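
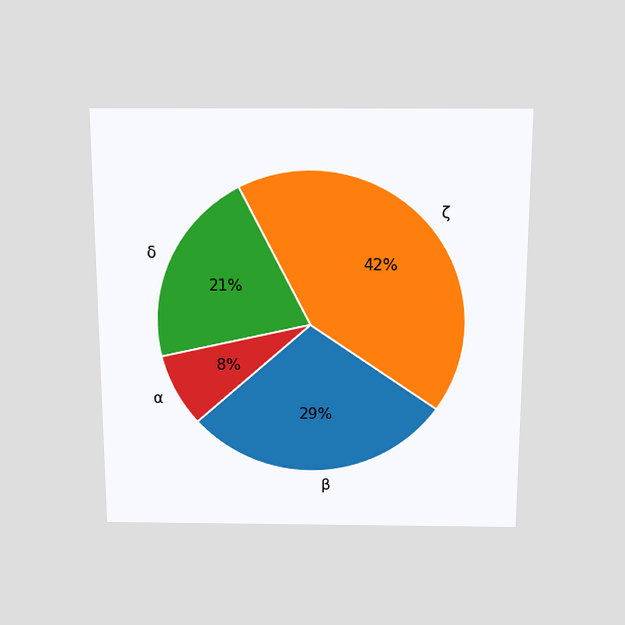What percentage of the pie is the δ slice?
21%

The chart is viewed slightly from above. The δ slice takes up 21% of the pie.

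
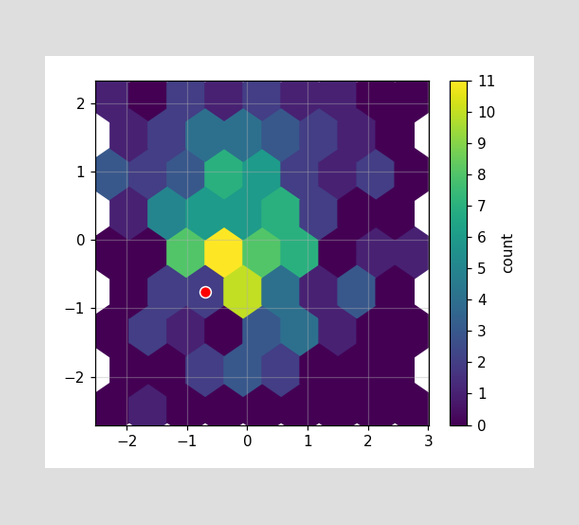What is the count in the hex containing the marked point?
The marked hex reads 2 on the colorbar.

2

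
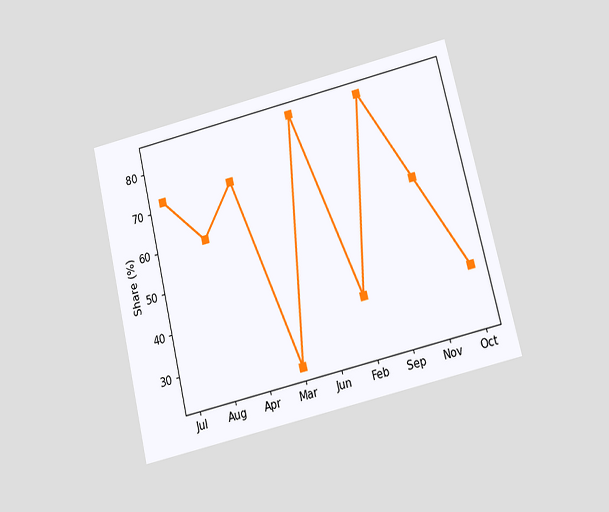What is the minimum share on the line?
24%

The chart is tilted about 14° counter-clockwise and viewed at a slight angle. The lowest point is at Mar, and reading across to the y-axis gives 24%.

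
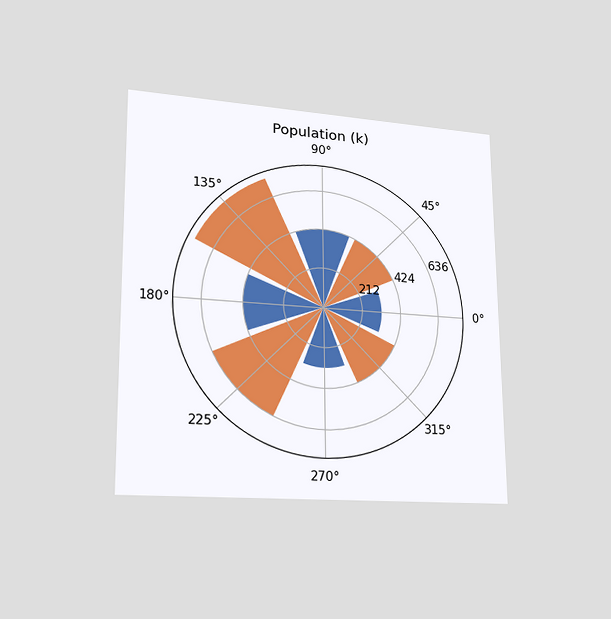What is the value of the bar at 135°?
The chart is viewed slightly from the left. The bar at 135° reaches 742k on the radial axis.

742k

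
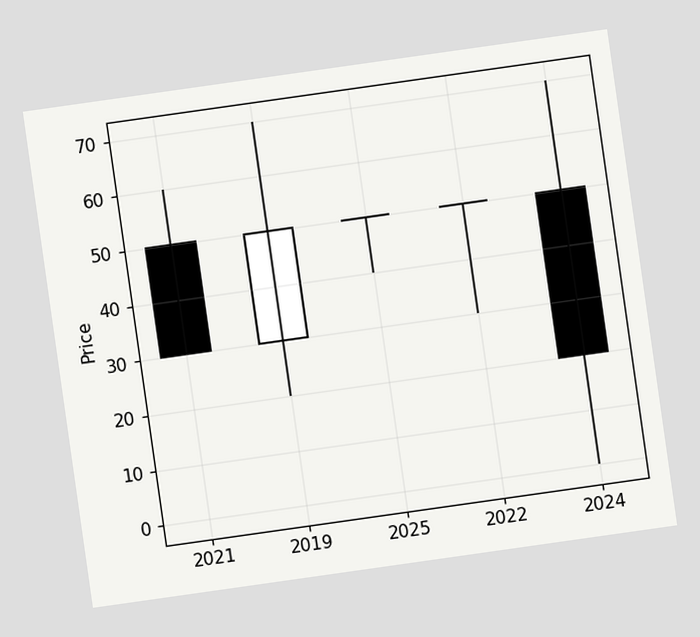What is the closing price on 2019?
50

The chart is tilted about 8° counter-clockwise. The 2019 candle closes at 50.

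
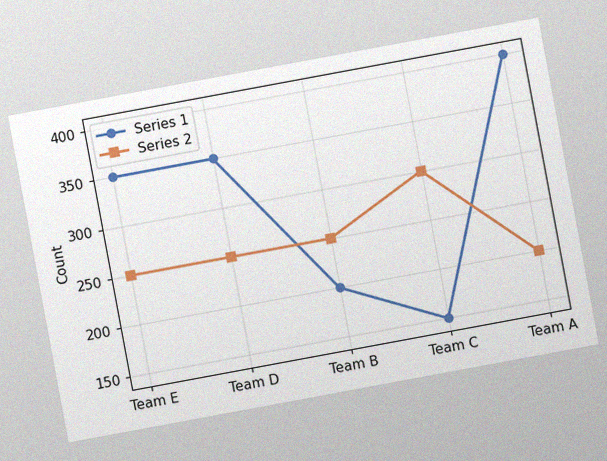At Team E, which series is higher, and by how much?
The chart is tilted about 11° counter-clockwise, with some photo noise. At Team E, Series 1 sits above the other line by 100.

Series 1, by 100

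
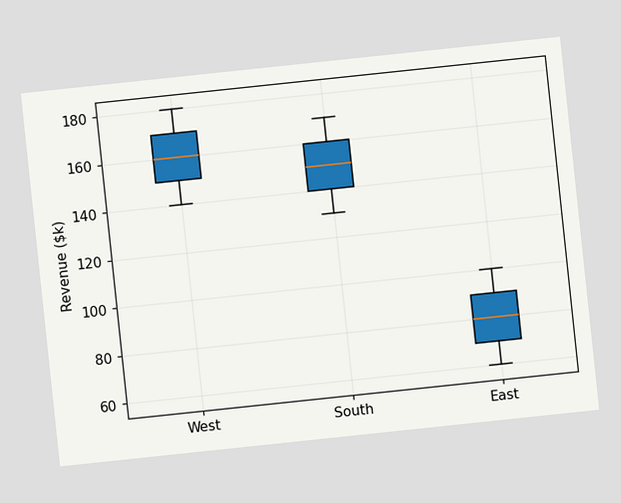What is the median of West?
$160k

The chart is tilted about 6° counter-clockwise. The median line in the West box sits at $160k.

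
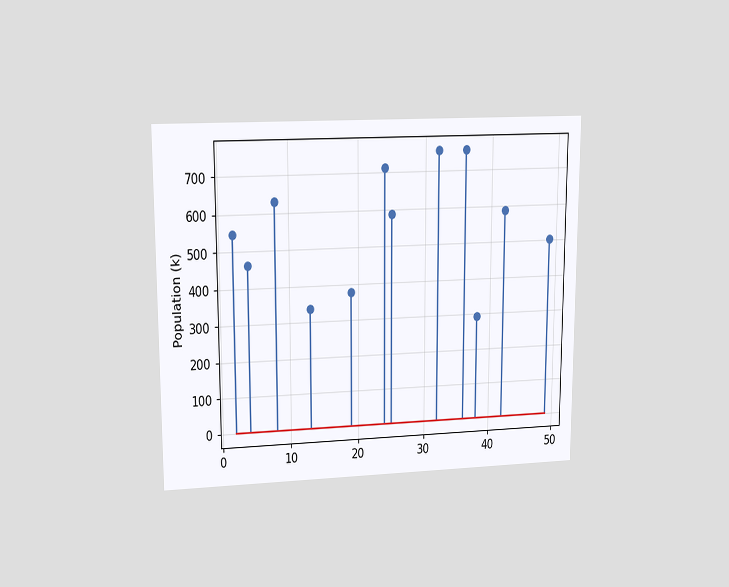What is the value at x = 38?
The chart is viewed at a slight angle. The stem at x=38 reaches 294k.

294k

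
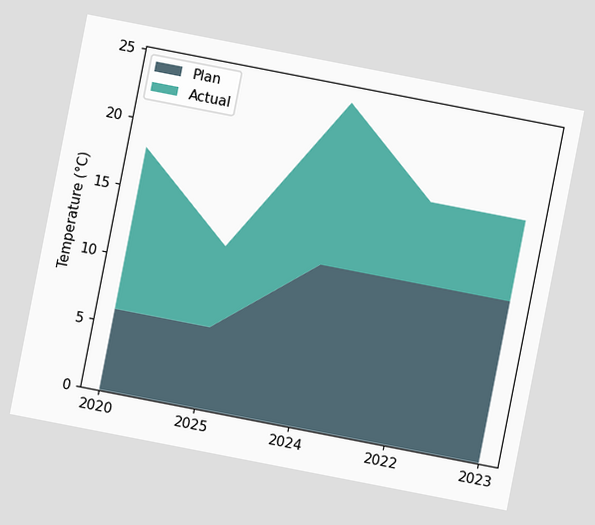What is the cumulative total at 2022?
18°C

The chart is tilted about 11° clockwise. The stacked total at 2022 reaches 18°C.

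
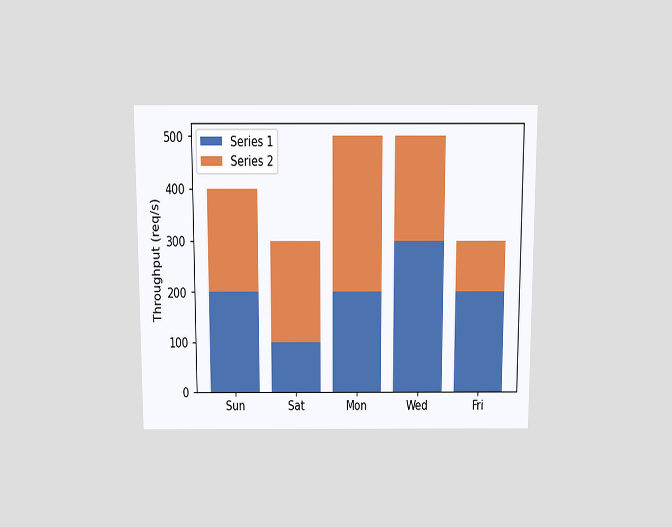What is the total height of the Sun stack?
The chart is viewed slightly from above. The Sun stack's top reaches 400req/s on the y-axis.

400req/s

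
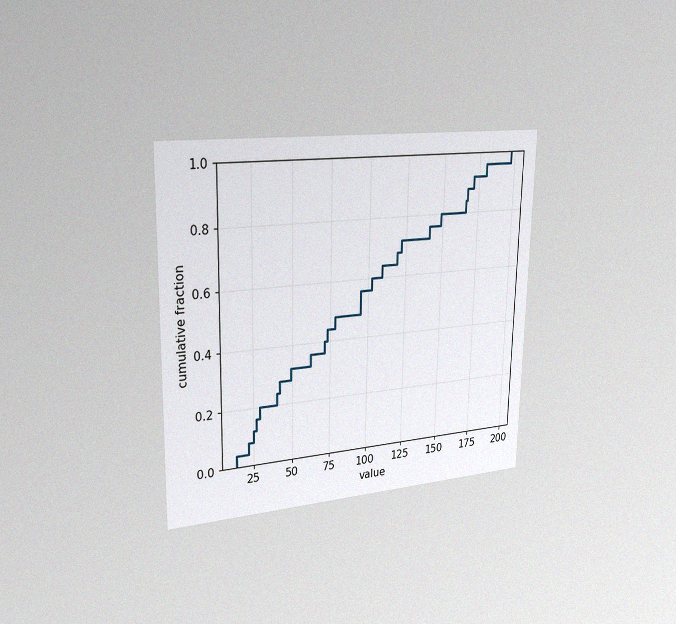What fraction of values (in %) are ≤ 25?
The chart is viewed slightly from the left, with some photo noise. At x=25 the ECDF step is at 12%.

12%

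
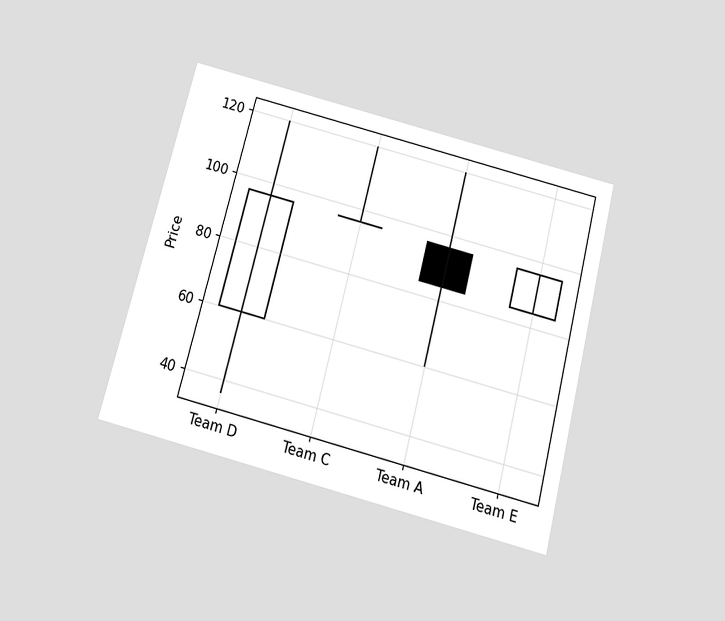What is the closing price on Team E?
The chart is tilted about 14° clockwise and viewed slightly from below. The Team E candle closes at 96.

96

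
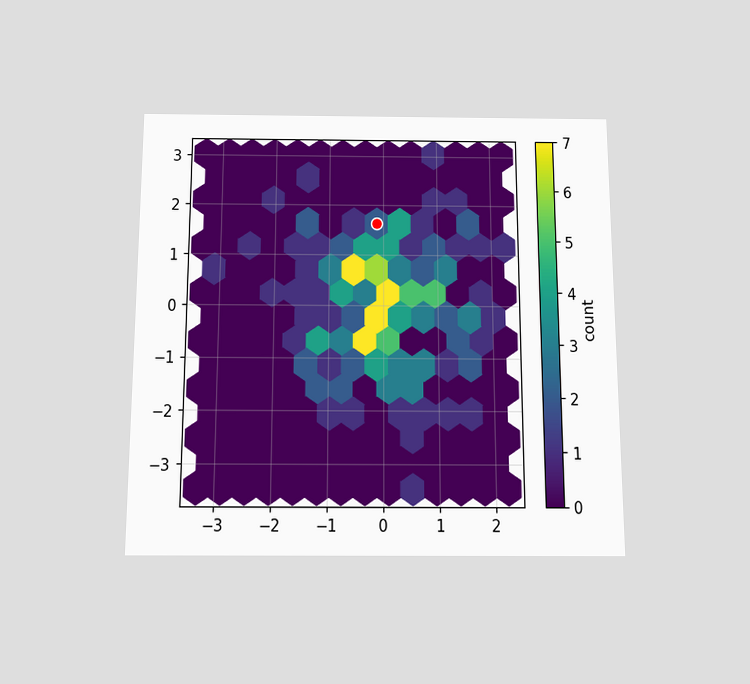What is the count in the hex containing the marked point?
The chart is viewed slightly from below. The marked hex reads 2 on the colorbar.

2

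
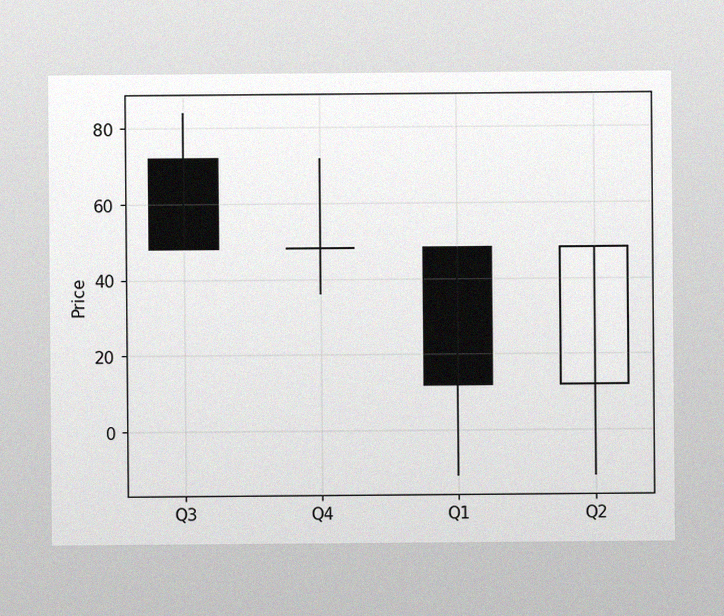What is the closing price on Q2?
The image has some photo noise and uneven lighting. The Q2 candle closes at 48.

48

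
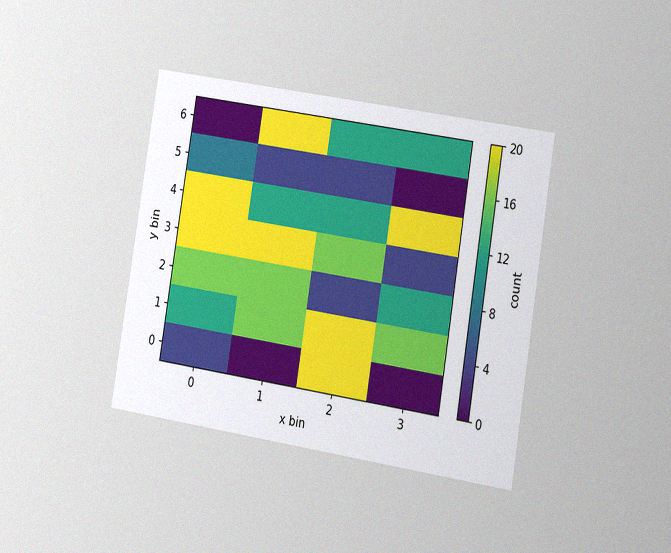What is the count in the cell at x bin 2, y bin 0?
20

The chart is tilted about 9° clockwise and viewed slightly from the right, with some photo noise. Matching the cell (2, 0) against the colorbar gives 20.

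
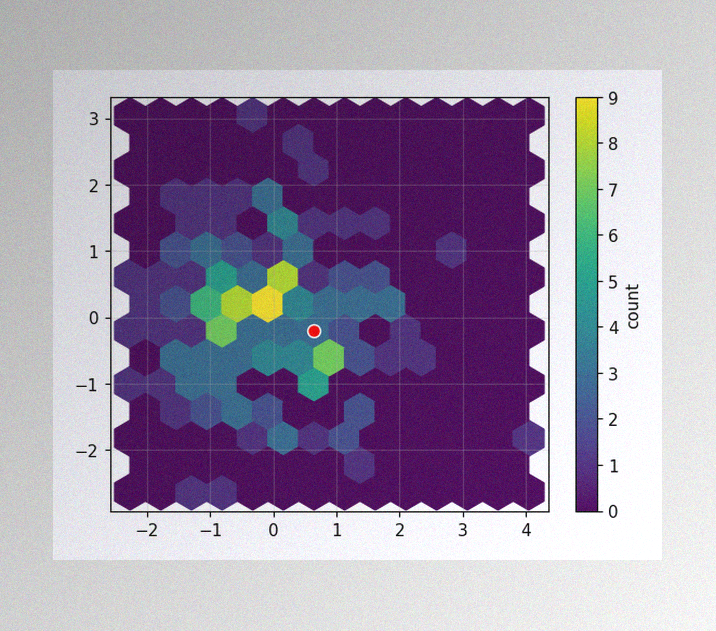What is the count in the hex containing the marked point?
3

The image has some photo noise and uneven lighting. The marked hex reads 3 on the colorbar.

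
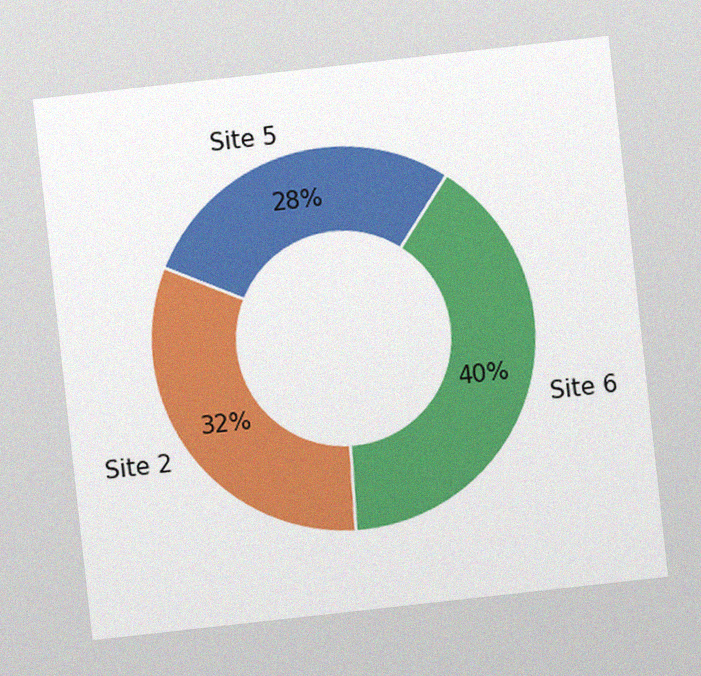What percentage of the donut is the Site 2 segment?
32%

The chart is tilted about 6° counter-clockwise, with some photo noise. The Site 2 segment takes up 32% of the ring.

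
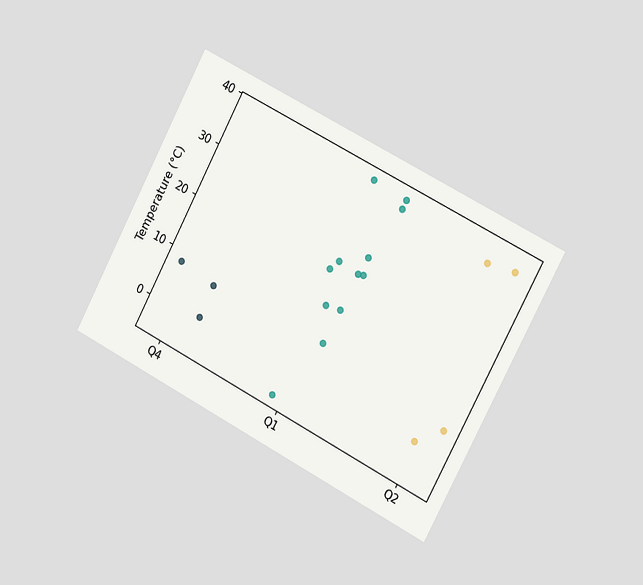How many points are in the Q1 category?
The chart is tilted about 28° clockwise and viewed slightly from the right. Counting the markers in the Q1 column gives 12.

12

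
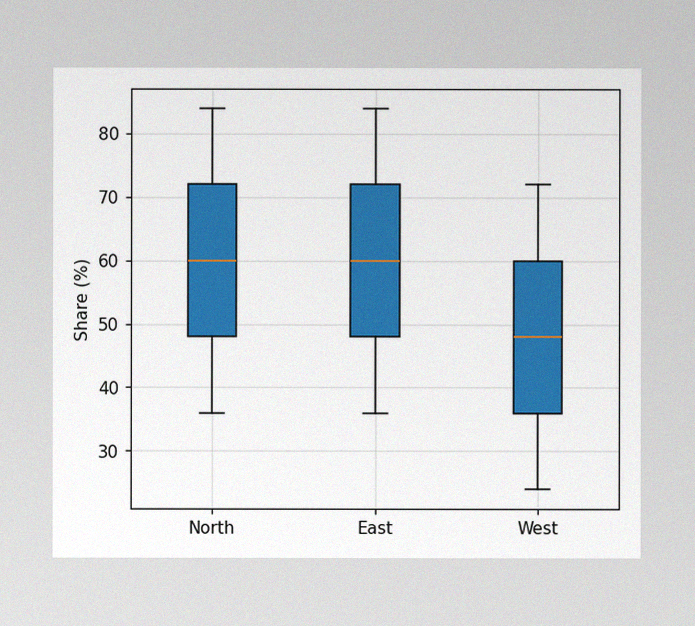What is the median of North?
60%

The image has some photo noise and uneven lighting. The median line in the North box sits at 60%.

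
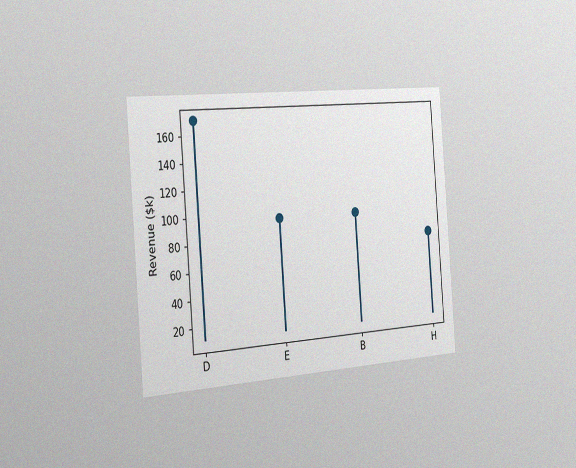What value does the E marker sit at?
The chart is tilted about 4° counter-clockwise and viewed slightly from the left, with some photo noise. The E marker sits at $95k.

$95k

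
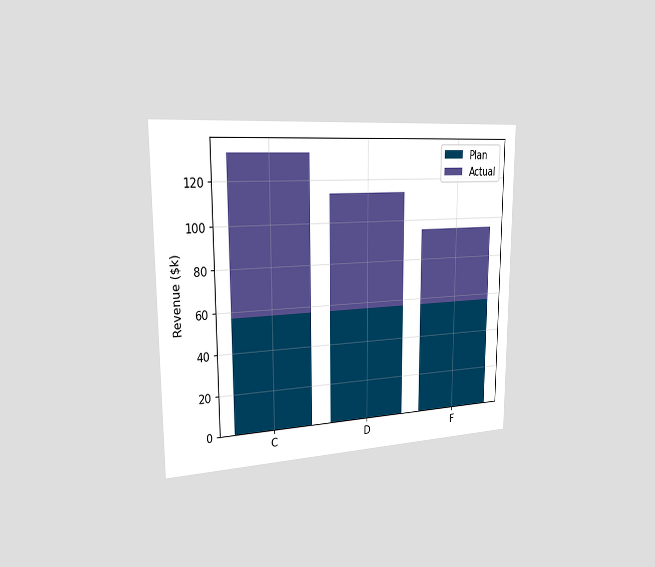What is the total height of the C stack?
The chart is viewed slightly from the left. The C stack's top reaches $133k on the y-axis.

$133k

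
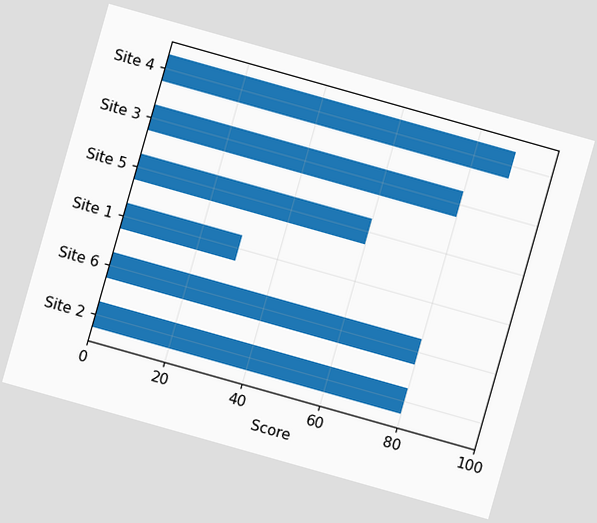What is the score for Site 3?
80

The chart is tilted about 16° clockwise. Reading along the chart's x-axis, the Site 3 bar reaches 80.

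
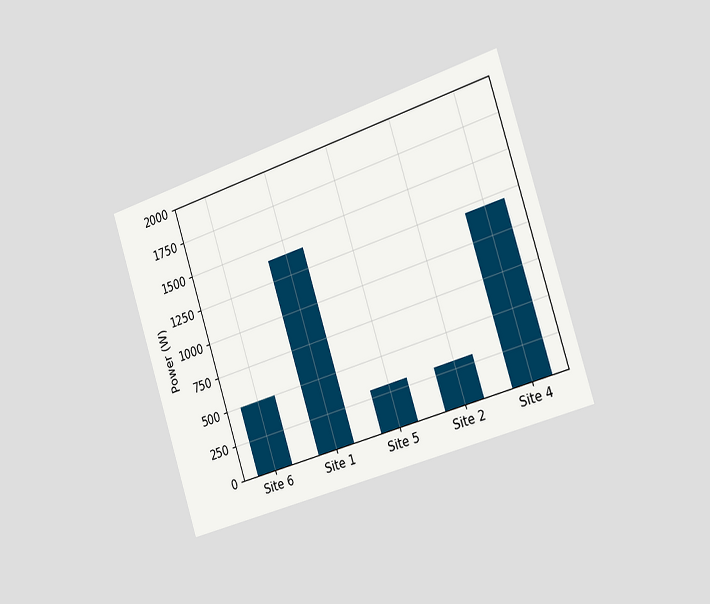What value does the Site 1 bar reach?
The chart is tilted about 18° counter-clockwise and viewed slightly from the right. Reading along the chart's y-axis, the Site 1 bar reaches 1400W.

1400W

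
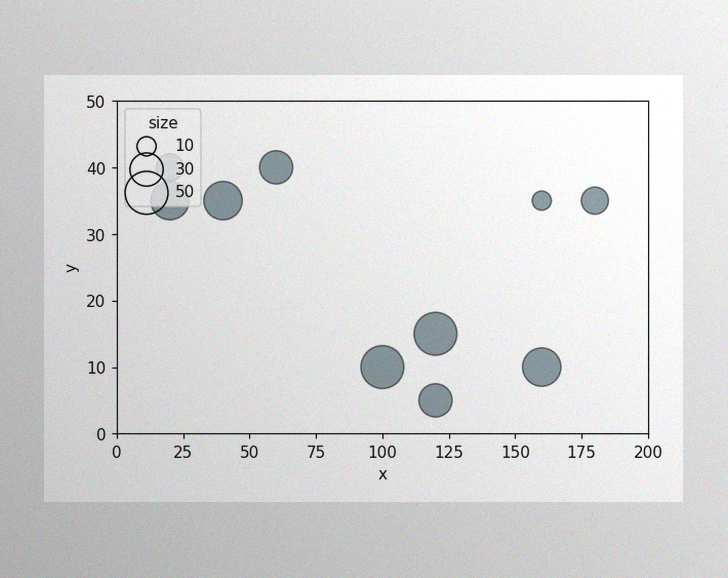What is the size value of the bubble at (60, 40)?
The image has some photo noise and uneven lighting. Matching the bubble at (60, 40) against the size legend gives 30.

30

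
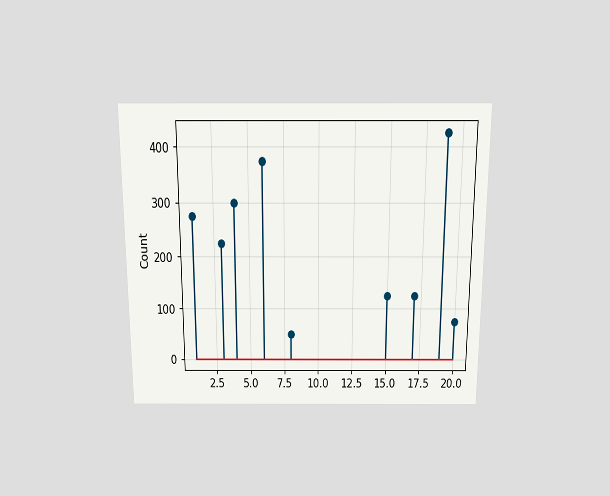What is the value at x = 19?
425

The chart is viewed slightly from above. The stem at x=19 reaches 425.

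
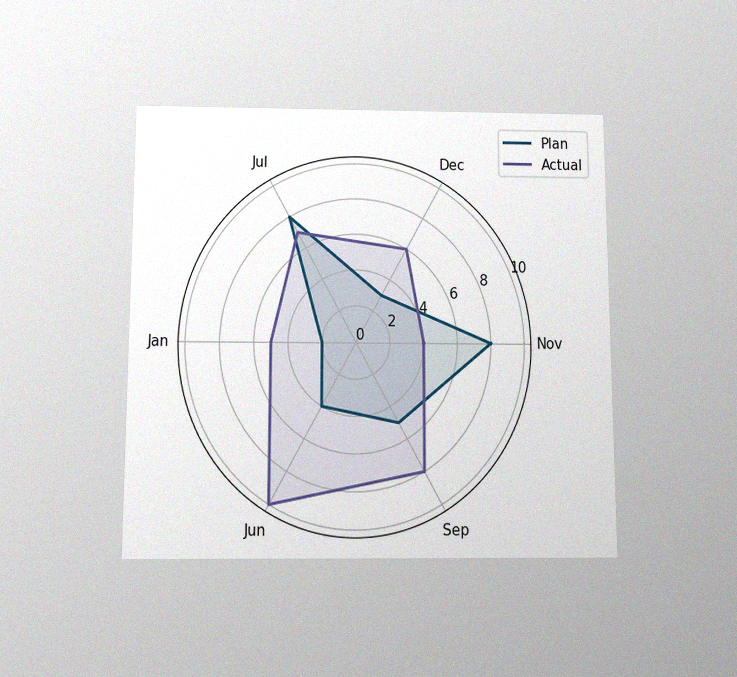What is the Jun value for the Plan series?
The chart is viewed slightly from below, with some photo noise. On the Jun axis, Plan reaches 4.

4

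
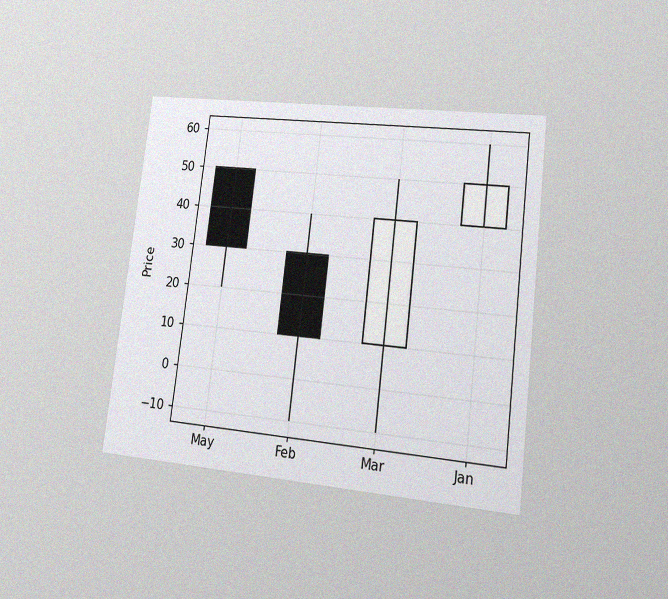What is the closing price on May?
30

The chart is tilted about 7° clockwise and viewed at a slight angle, with some photo noise. The May candle closes at 30.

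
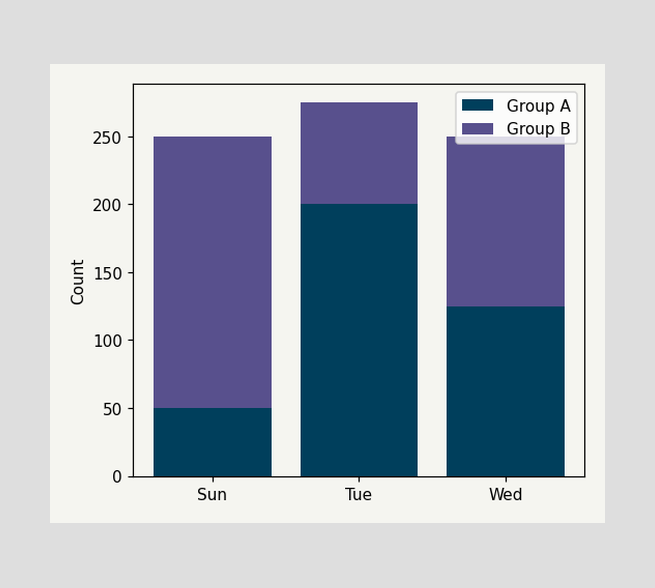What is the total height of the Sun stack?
250

The Sun stack's top reaches 250 on the y-axis.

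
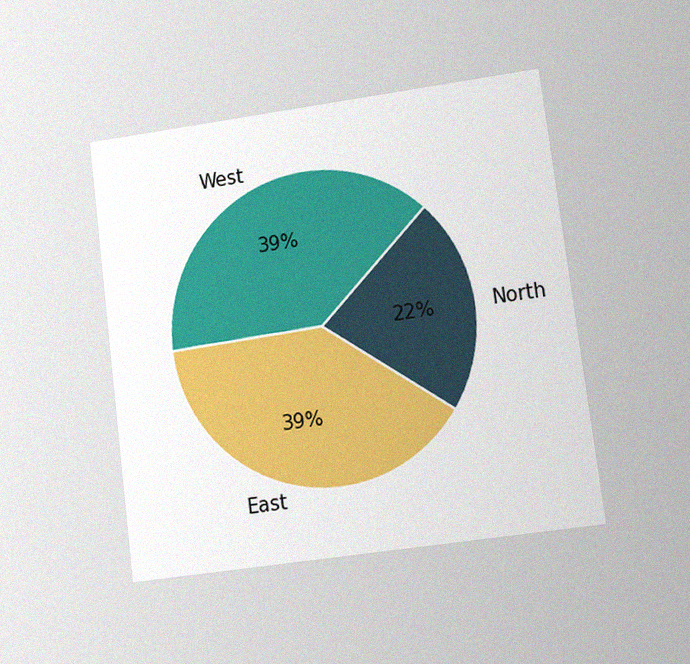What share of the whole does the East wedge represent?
39%

The chart is tilted about 7° counter-clockwise and viewed at a slight angle, with some photo noise. The East slice takes up 39% of the pie.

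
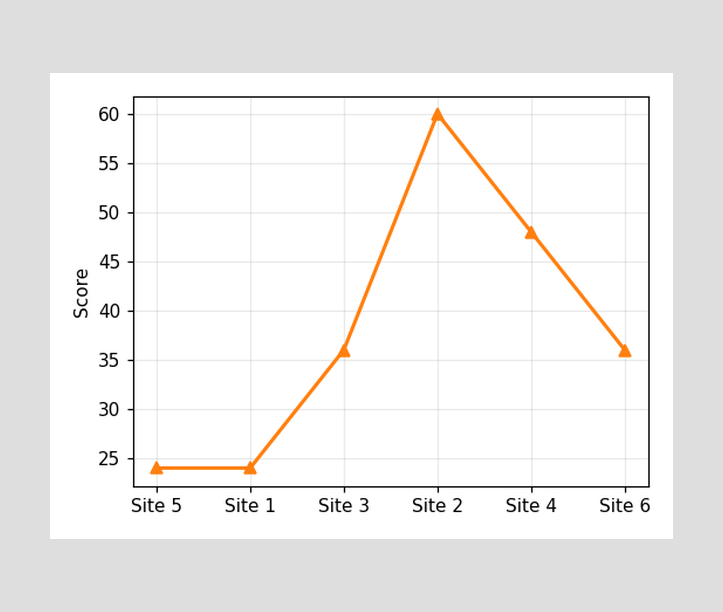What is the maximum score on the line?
The highest point is at Site 2, and reading across to the y-axis gives 60.

60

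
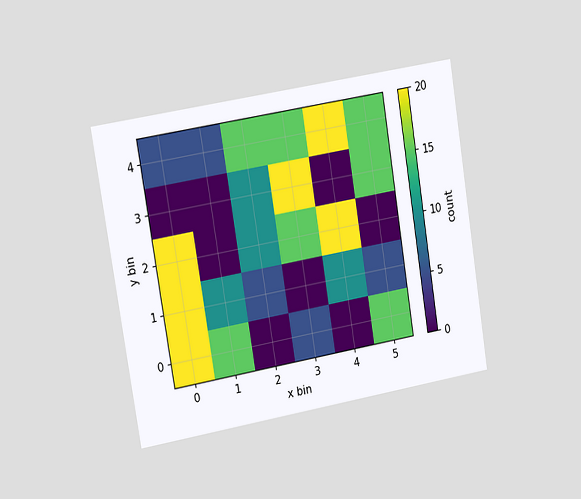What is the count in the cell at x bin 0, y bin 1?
20

The chart is tilted about 9° counter-clockwise and viewed slightly from the left. Matching the cell (0, 1) against the colorbar gives 20.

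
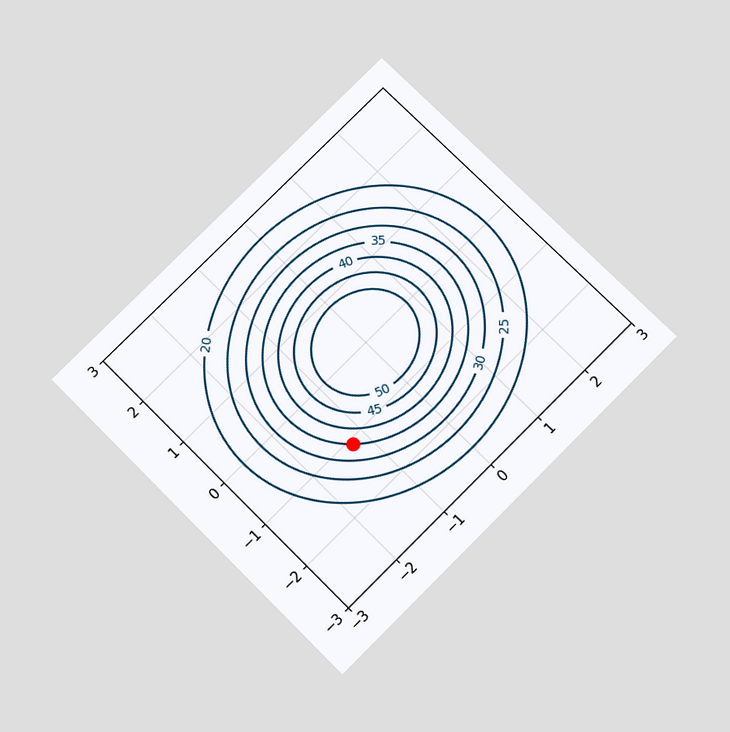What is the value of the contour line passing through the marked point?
The chart is tilted about 45° counter-clockwise and viewed slightly from below. The marked point sits on the contour labelled 35.

35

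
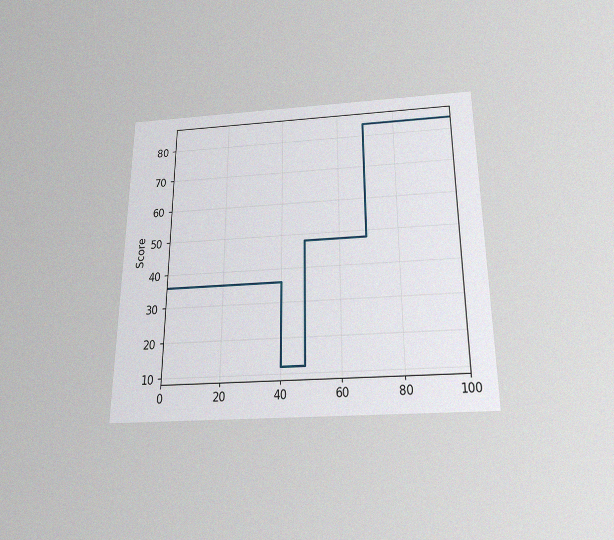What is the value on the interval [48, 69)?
The chart is viewed slightly from below, with some photo noise. On [48, 69) the step sits at 48.

48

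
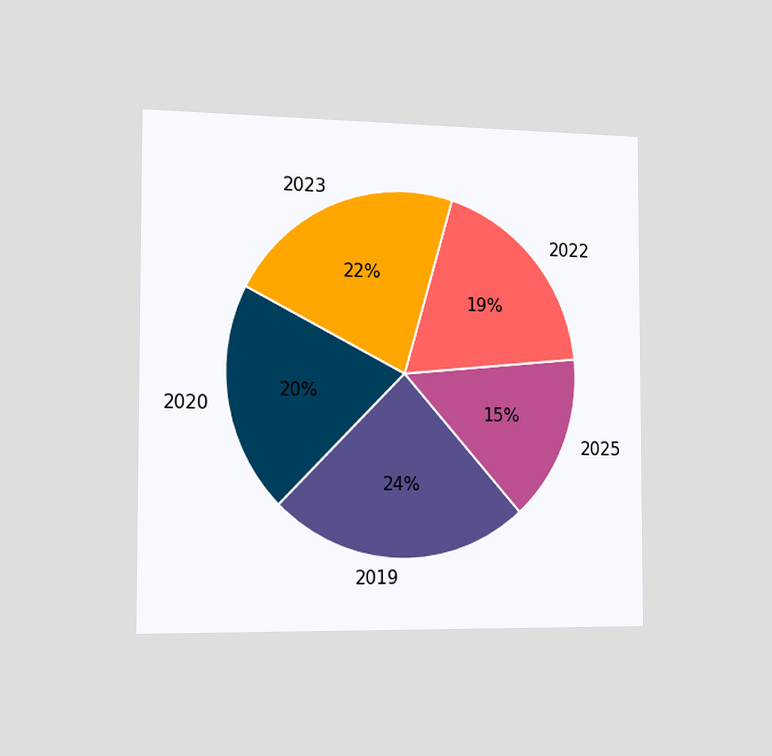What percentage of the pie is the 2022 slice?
19%

The chart is viewed slightly from the left. The 2022 slice takes up 19% of the pie.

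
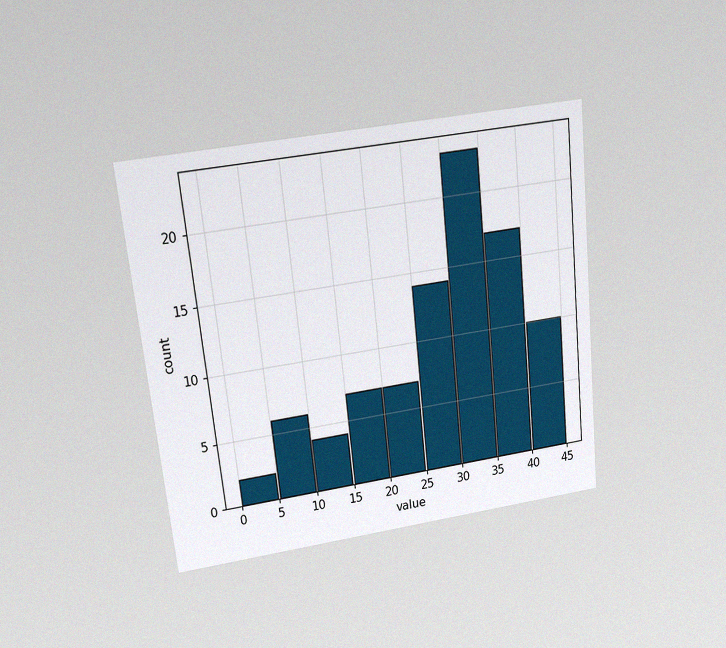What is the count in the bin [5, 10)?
The chart is tilted about 6° counter-clockwise and viewed slightly from above, with some photo noise. The [5, 10) bin has height 6.

6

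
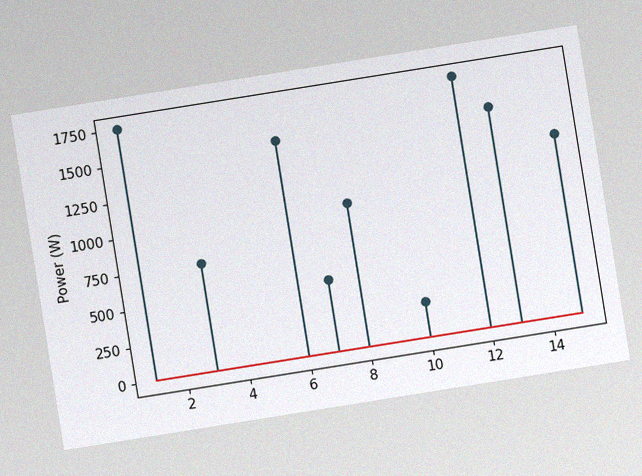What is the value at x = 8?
1000W

The chart is tilted about 9° counter-clockwise, with some photo noise. The stem at x=8 reaches 1000W.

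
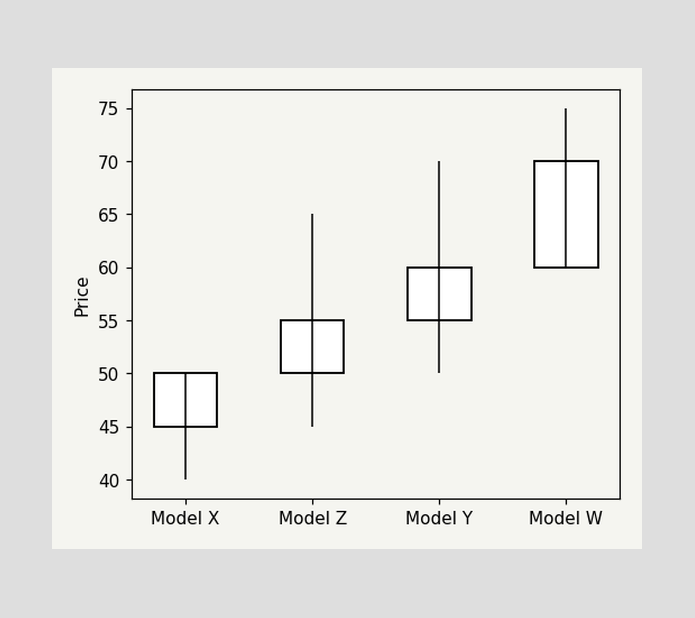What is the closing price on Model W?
The Model W candle closes at 70.

70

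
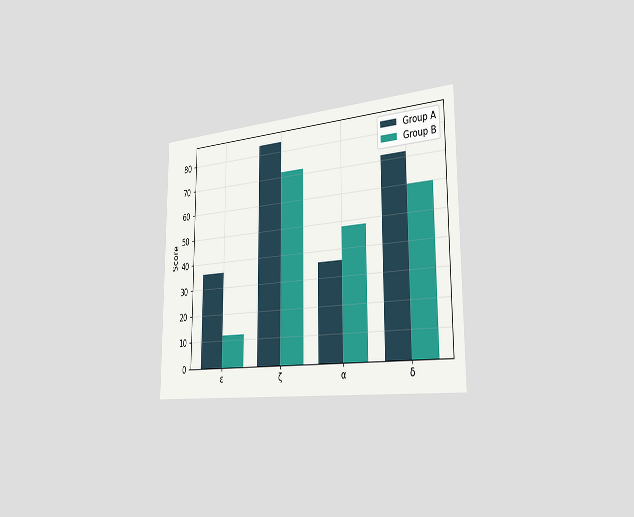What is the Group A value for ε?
36

The chart is viewed slightly from the right. The Group A bar at ε reaches 36 on the y-axis.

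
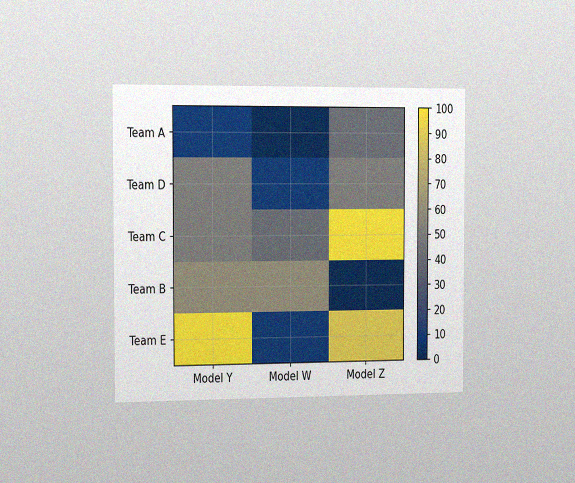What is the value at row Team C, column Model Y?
50

The chart is viewed slightly from the left, with some photo noise. Matching cell (Team C, Model Y) against the colorbar gives 50.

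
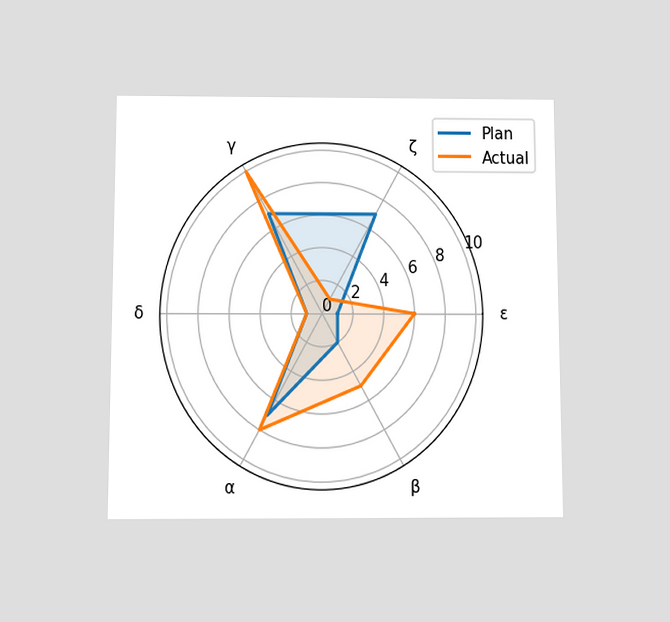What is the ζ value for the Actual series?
1

The chart is viewed slightly from below. On the ζ axis, Actual reaches 1.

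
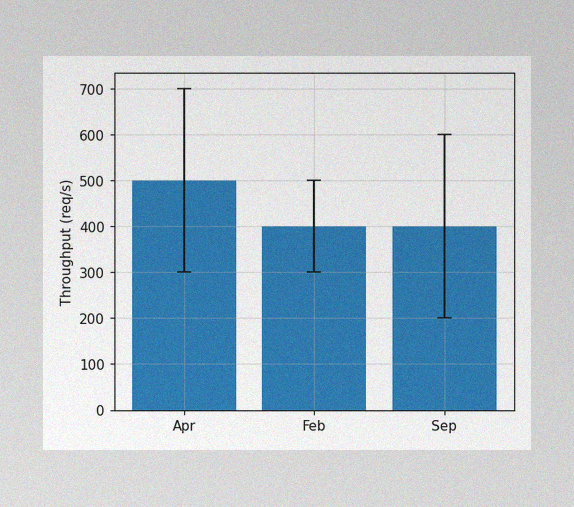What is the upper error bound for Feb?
500req/s

The image has some photo noise and uneven lighting. The Feb bar's upper whisker reaches 500req/s.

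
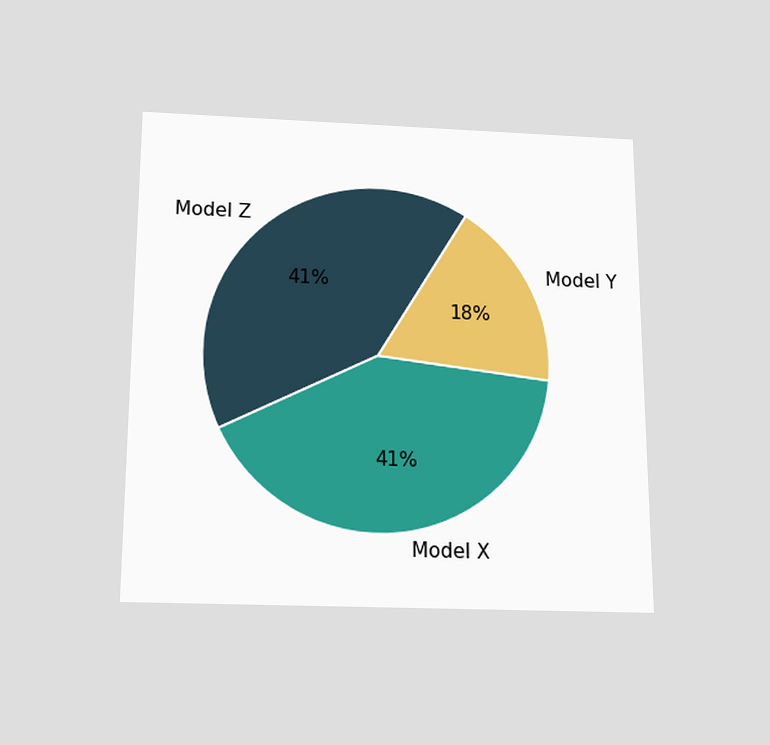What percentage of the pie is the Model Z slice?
The chart is viewed slightly from below. The Model Z slice takes up 41% of the pie.

41%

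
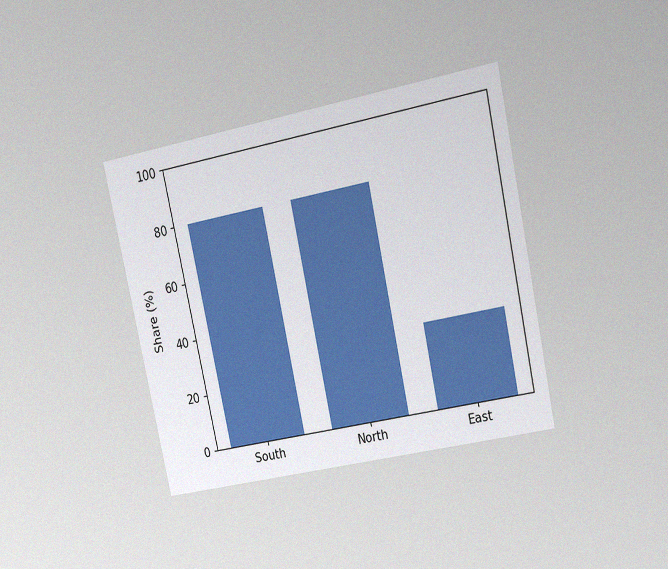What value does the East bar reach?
30%

The chart is tilted about 12° counter-clockwise and viewed at a slight angle, with some photo noise. Reading along the chart's y-axis, the East bar reaches 30%.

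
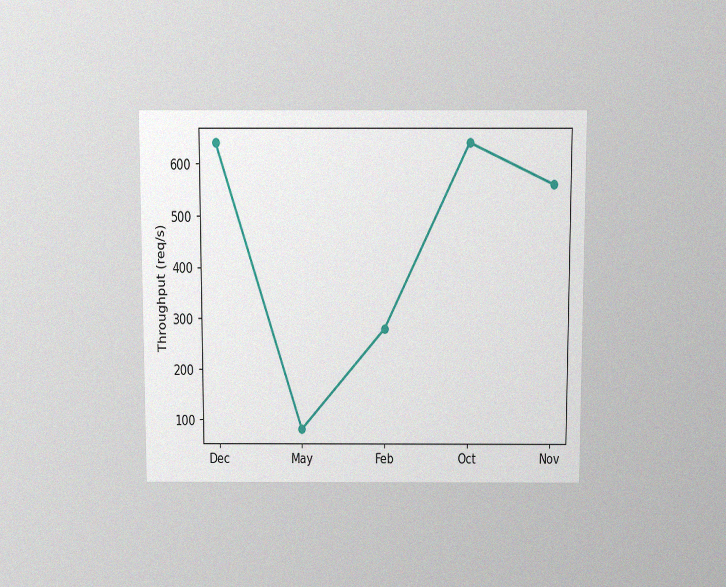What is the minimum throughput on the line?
The chart is viewed slightly from above, with some photo noise. The lowest point is at May, and reading across to the y-axis gives 80req/s.

80req/s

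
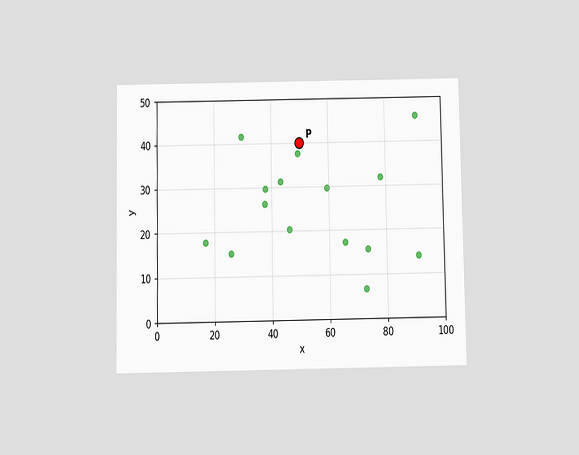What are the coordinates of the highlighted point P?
(50, 40)

The chart is viewed slightly from below. Following the gridlines from P to each axis, P sits at (50, 40).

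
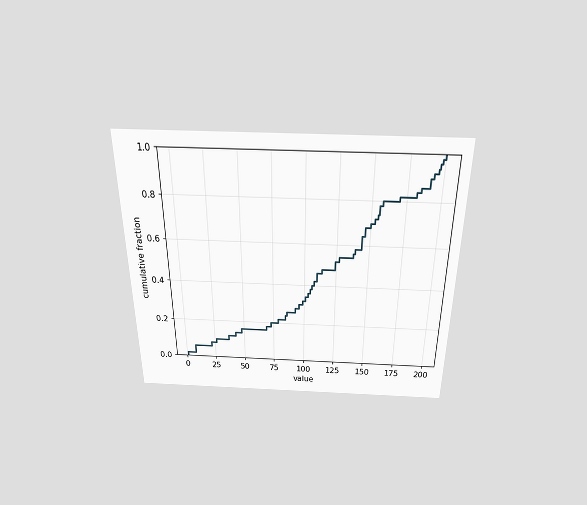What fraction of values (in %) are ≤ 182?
84%

The chart is viewed slightly from above. At x=182 the ECDF step is at 84%.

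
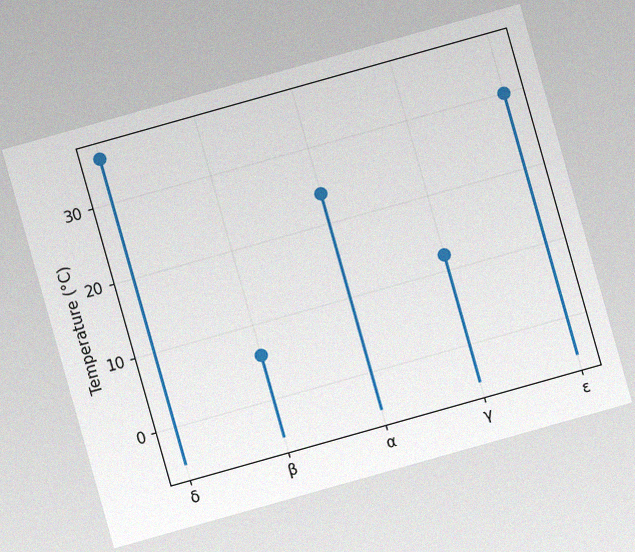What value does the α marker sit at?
The chart is tilted about 16° counter-clockwise, with some photo noise. The α marker sits at 24°C.

24°C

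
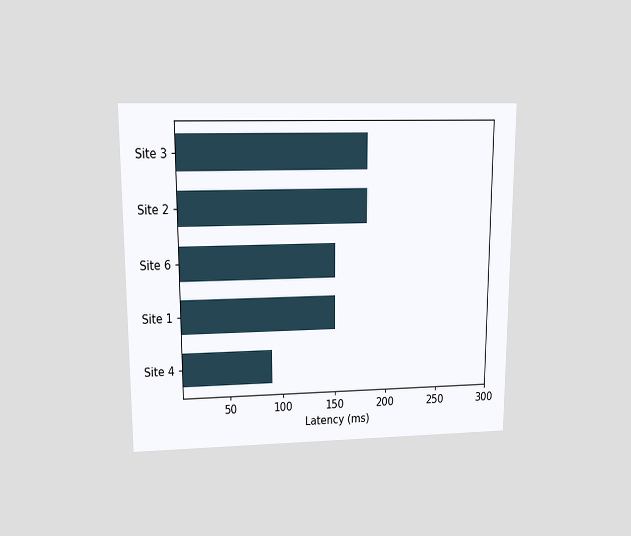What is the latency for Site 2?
180ms

The chart is viewed at a slight angle. Reading along the chart's x-axis, the Site 2 bar reaches 180ms.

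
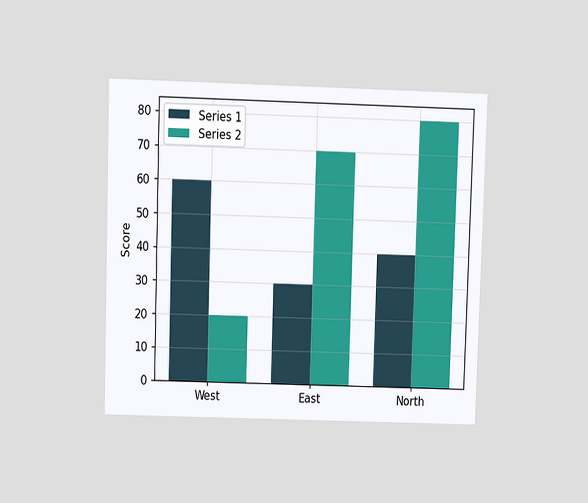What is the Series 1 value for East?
30

The chart is viewed at a slight angle. The Series 1 bar at East reaches 30 on the y-axis.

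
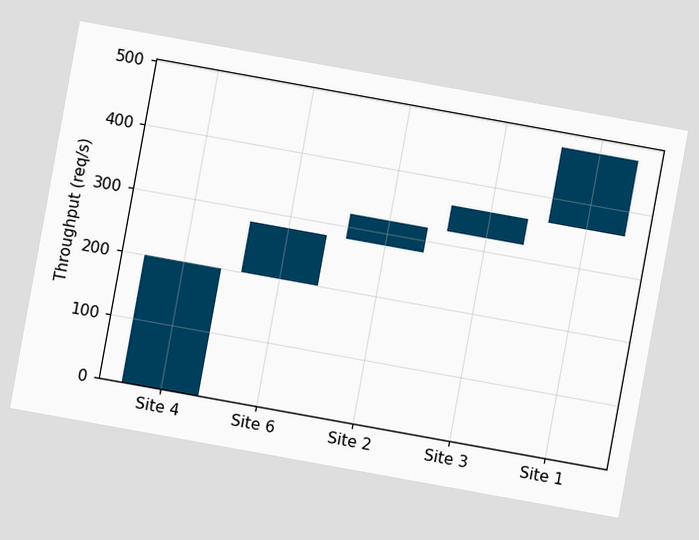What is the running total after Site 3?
The chart is tilted about 10° clockwise. After Site 3 the running total reaches 360req/s.

360req/s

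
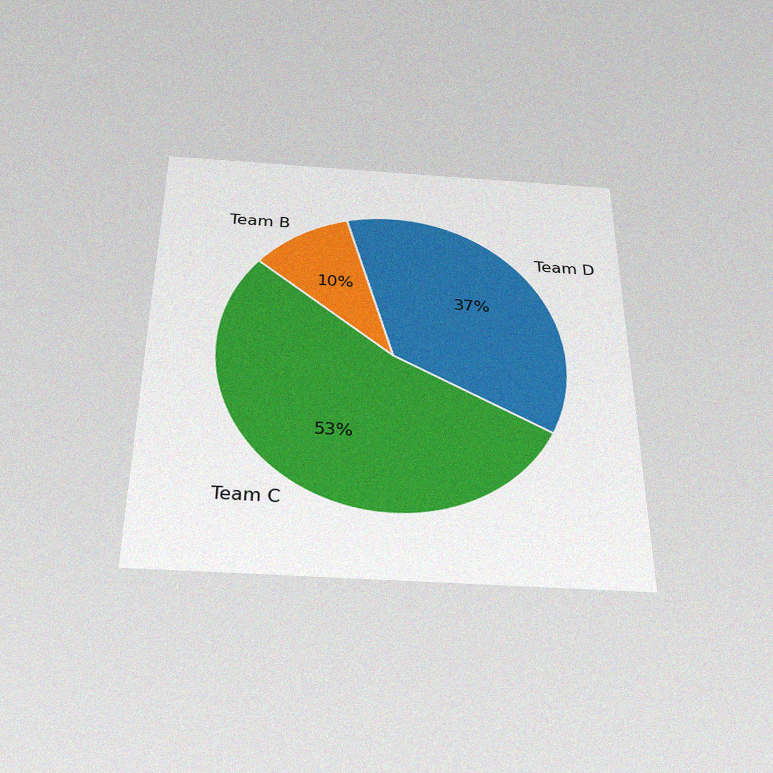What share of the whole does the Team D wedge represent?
37%

The chart is viewed slightly from below, with some photo noise. The Team D slice takes up 37% of the pie.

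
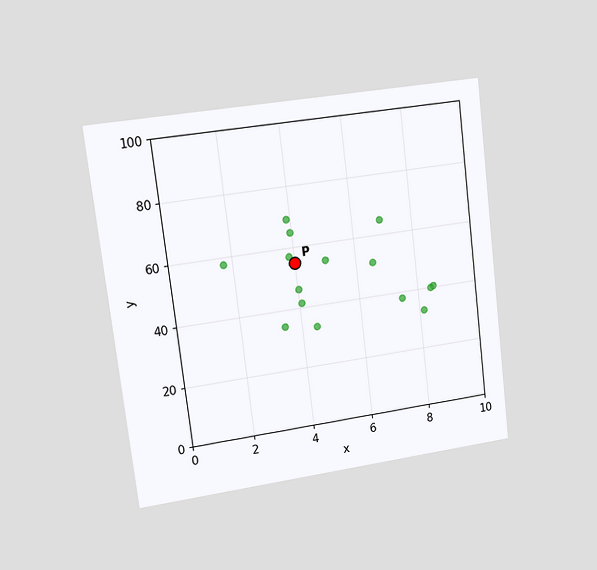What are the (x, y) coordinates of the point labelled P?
The chart is tilted about 7° counter-clockwise and viewed slightly from the left. Following the gridlines from P to each axis, P sits at (4, 55).

(4, 55)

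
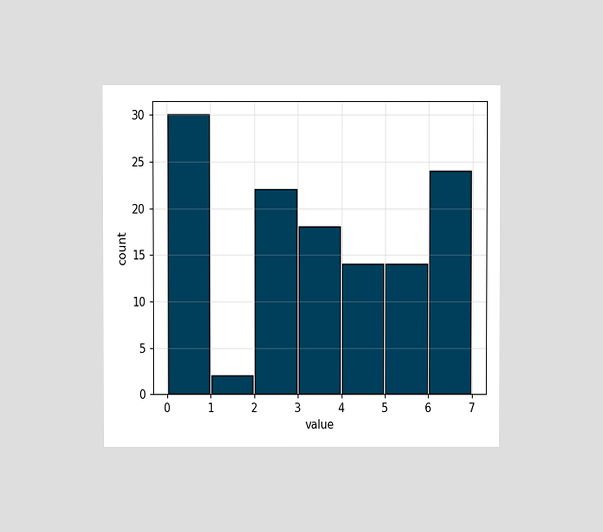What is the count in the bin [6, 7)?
The chart is viewed at a slight angle. The [6, 7) bin has height 24.

24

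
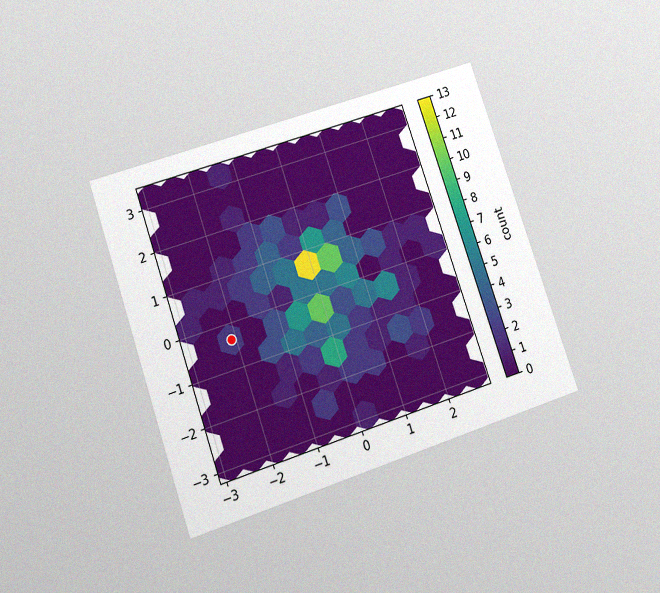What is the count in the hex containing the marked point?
The chart is tilted about 19° counter-clockwise and viewed at a slight angle, with some photo noise. The marked hex reads 2 on the colorbar.

2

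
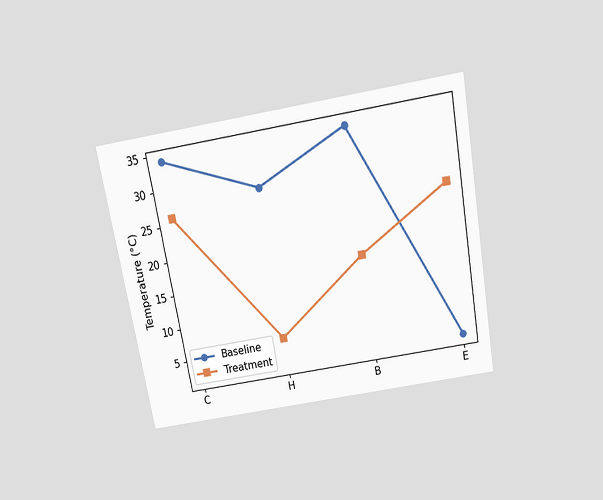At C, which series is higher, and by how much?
Baseline, by 8°C

The chart is tilted about 10° counter-clockwise and viewed slightly from above. At C, Baseline sits above the other line by 8°C.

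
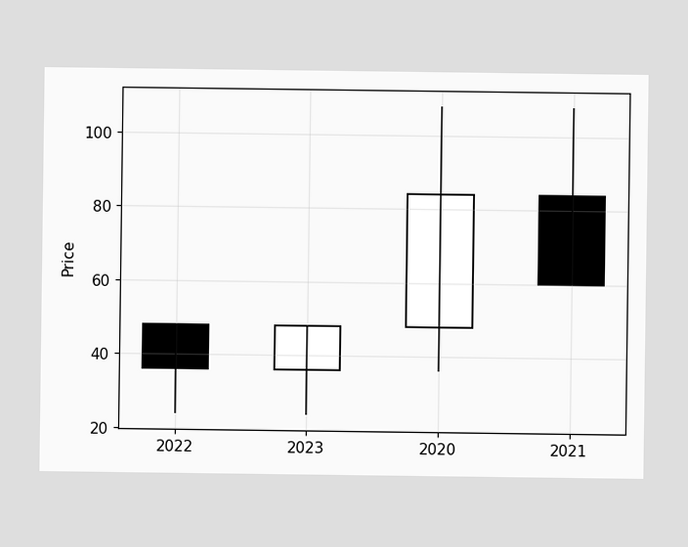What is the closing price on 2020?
84

The 2020 candle closes at 84.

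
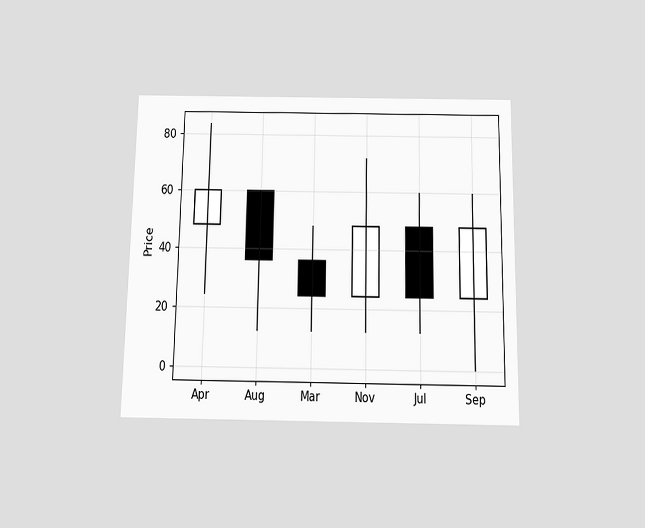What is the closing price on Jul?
The chart is viewed slightly from below. The Jul candle closes at 24.

24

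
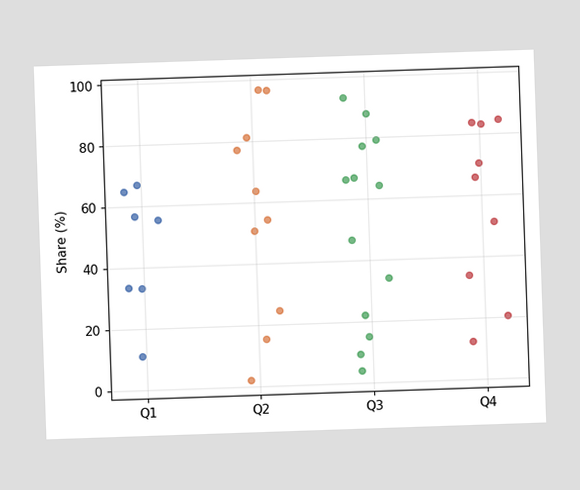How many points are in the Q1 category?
Counting the markers in the Q1 column gives 7.

7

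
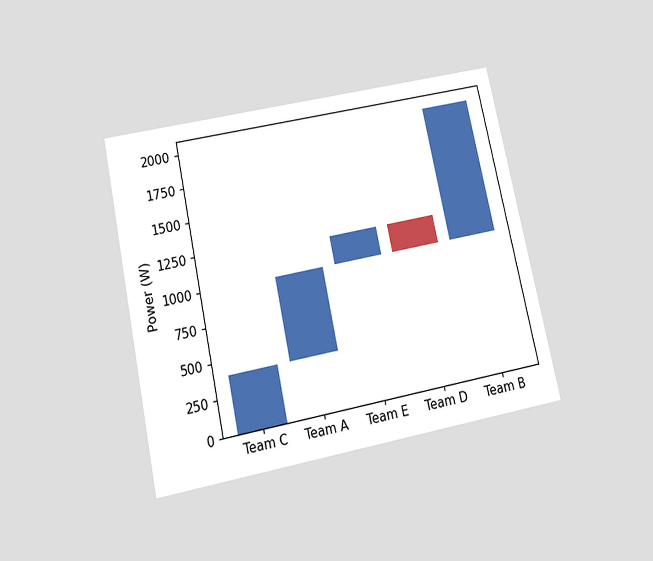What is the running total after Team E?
1200W

The chart is tilted about 12° counter-clockwise and viewed slightly from below. After Team E the running total reaches 1200W.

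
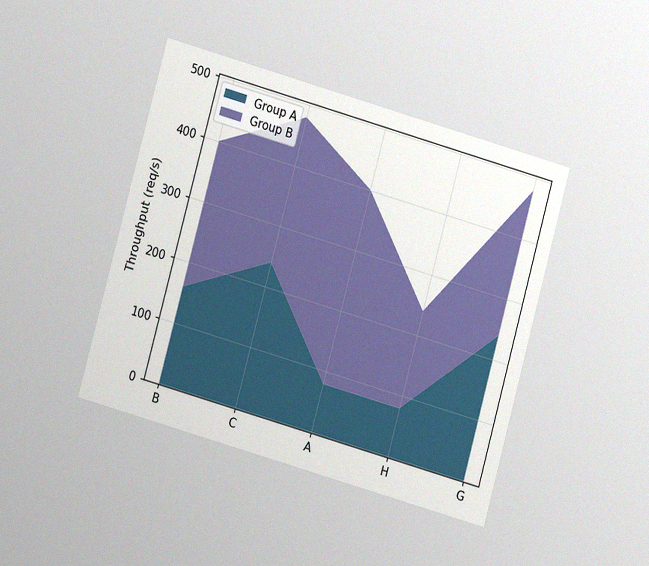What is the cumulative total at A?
The chart is tilted about 16° clockwise and viewed at a slight angle, with some photo noise. The stacked total at A reaches 400req/s.

400req/s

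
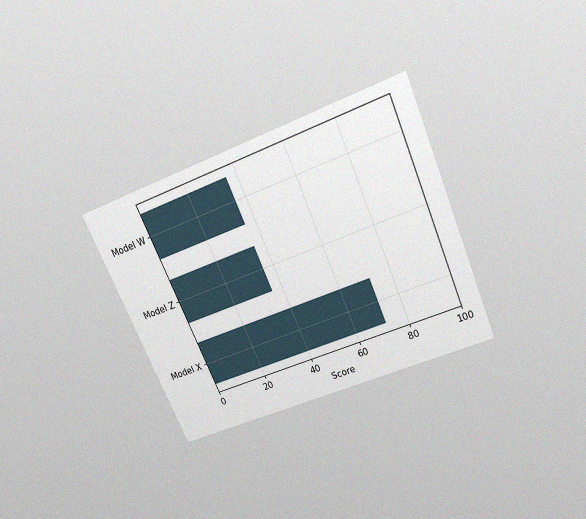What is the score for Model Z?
The chart is tilted about 23° counter-clockwise and viewed slightly from above, with some photo noise. Reading along the chart's x-axis, the Model Z bar reaches 36.

36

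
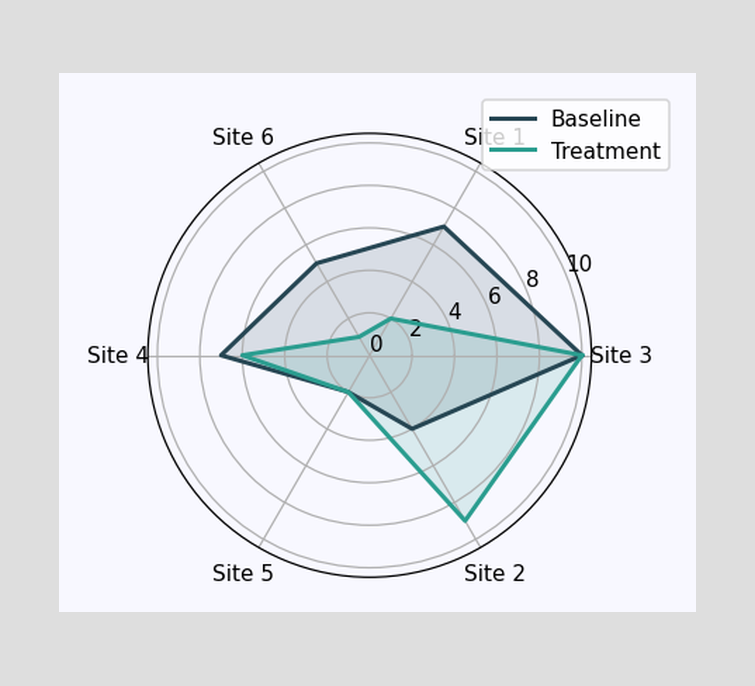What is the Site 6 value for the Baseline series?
5

On the Site 6 axis, Baseline reaches 5.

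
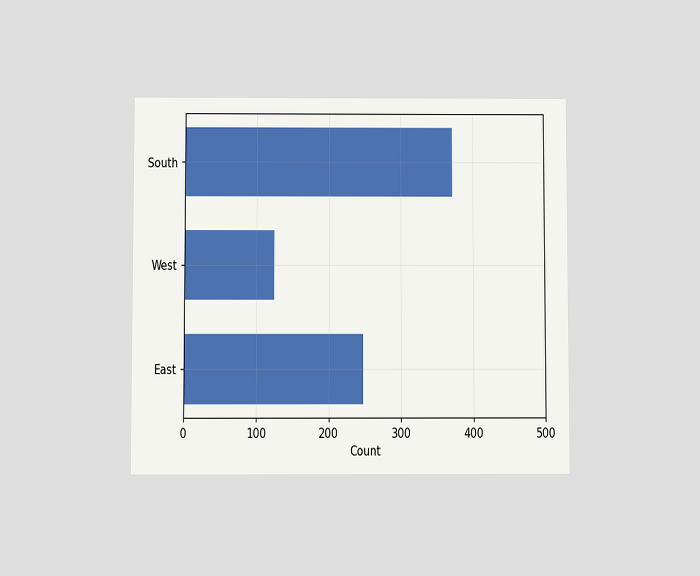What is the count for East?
248

The chart is viewed at a slight angle. Reading along the chart's x-axis, the East bar reaches 248.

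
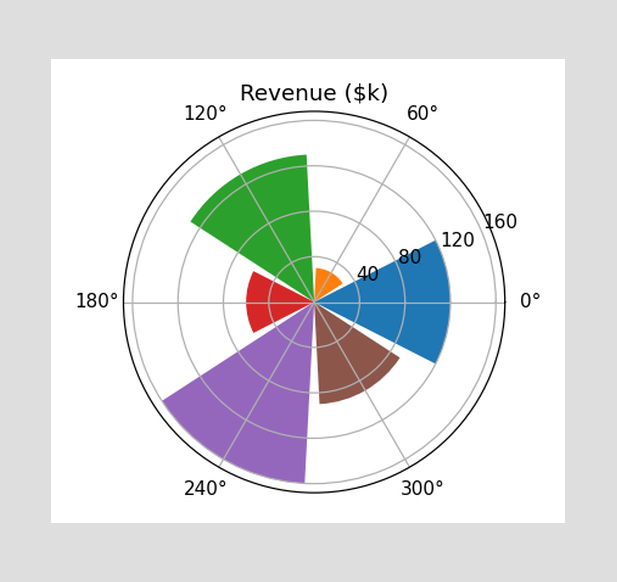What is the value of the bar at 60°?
The bar at 60° reaches $30k on the radial axis.

$30k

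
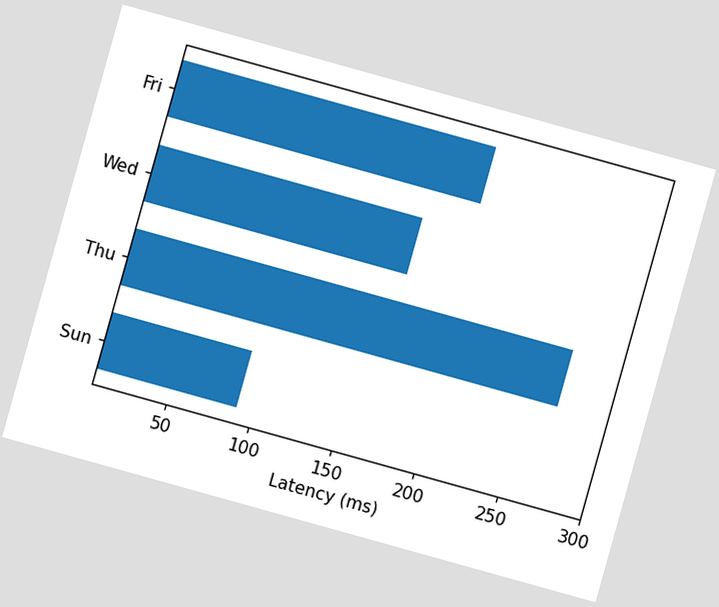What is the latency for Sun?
90ms

The chart is tilted about 16° clockwise. Reading along the chart's x-axis, the Sun bar reaches 90ms.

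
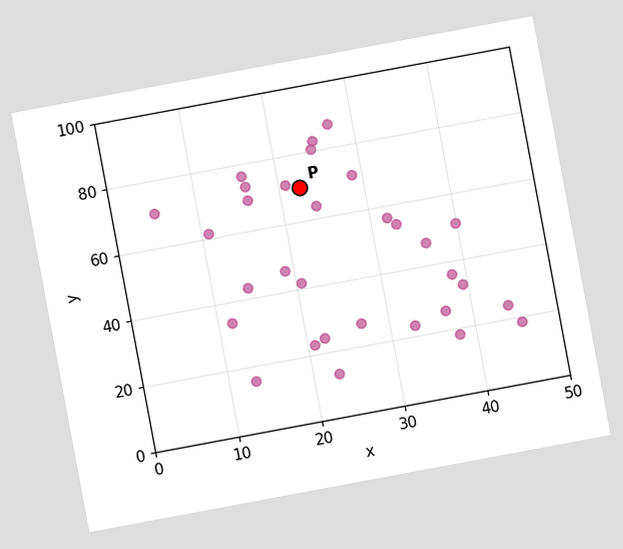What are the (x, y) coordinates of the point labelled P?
(22.5, 70)

The chart is tilted about 11° counter-clockwise. Following the gridlines from P to each axis, P sits at (22.5, 70).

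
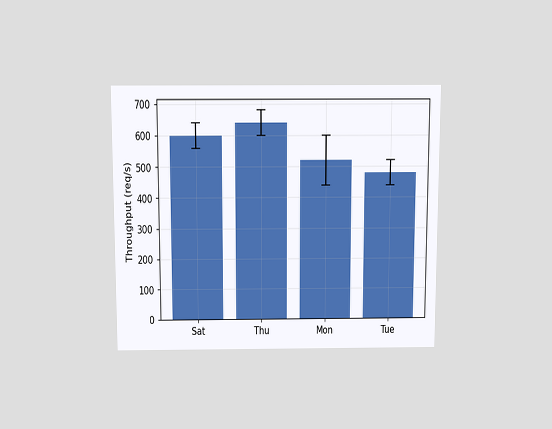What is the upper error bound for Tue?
520req/s

The chart is viewed slightly from above. The Tue bar's upper whisker reaches 520req/s.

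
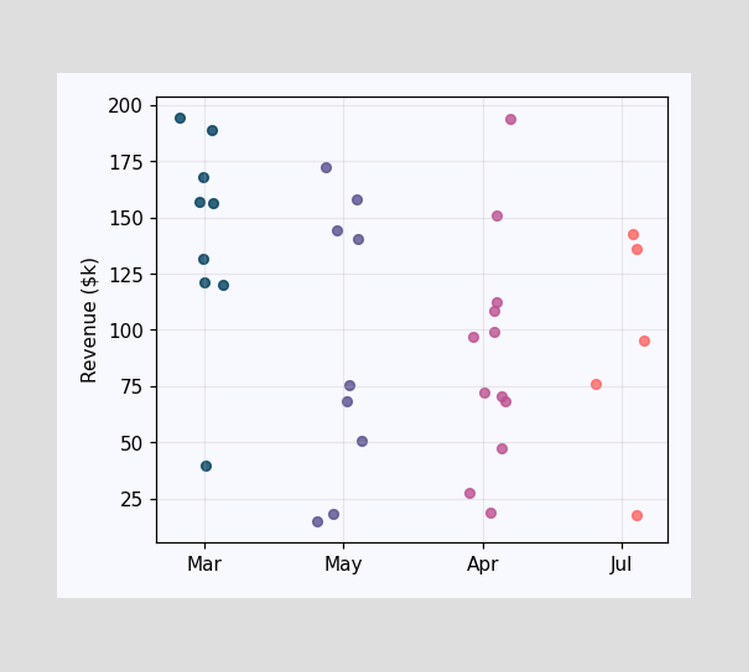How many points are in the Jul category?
5

Counting the markers in the Jul column gives 5.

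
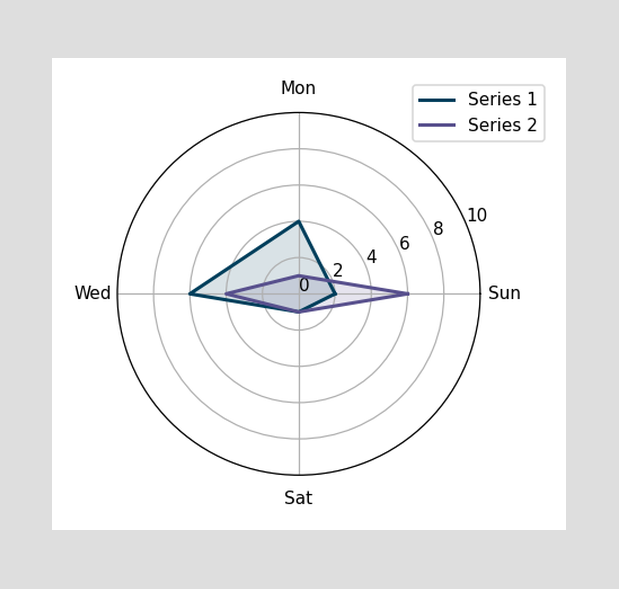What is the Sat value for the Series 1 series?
1

On the Sat axis, Series 1 reaches 1.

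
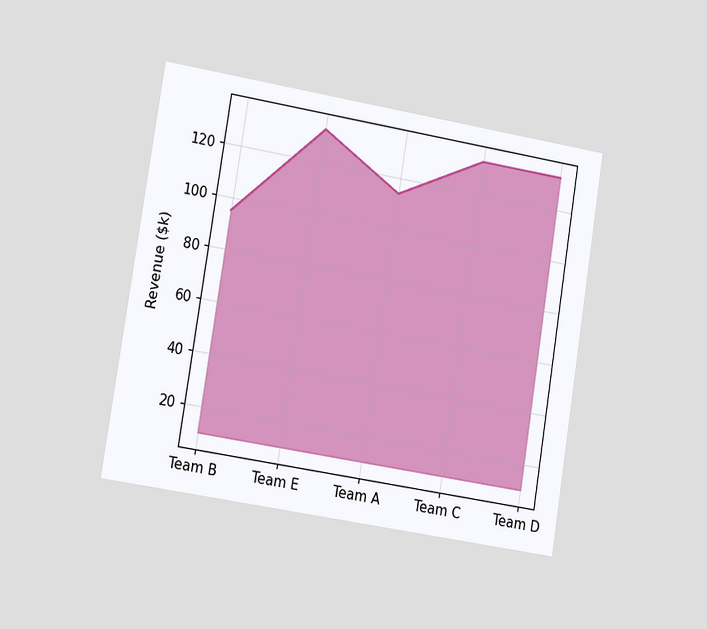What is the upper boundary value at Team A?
$114k

The chart is tilted about 9° clockwise and viewed slightly from the left. At Team A the upper boundary is at $114k.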